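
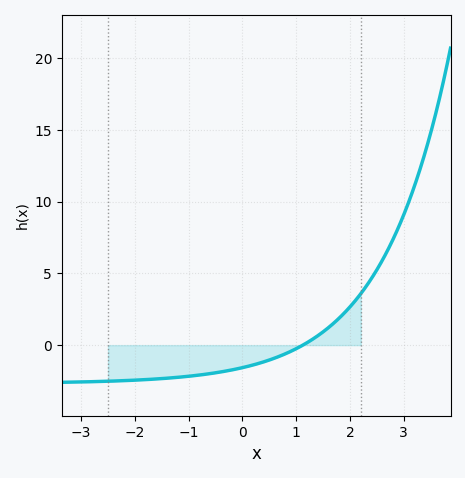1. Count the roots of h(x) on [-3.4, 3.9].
1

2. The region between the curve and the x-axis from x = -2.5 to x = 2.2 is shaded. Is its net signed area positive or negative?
negative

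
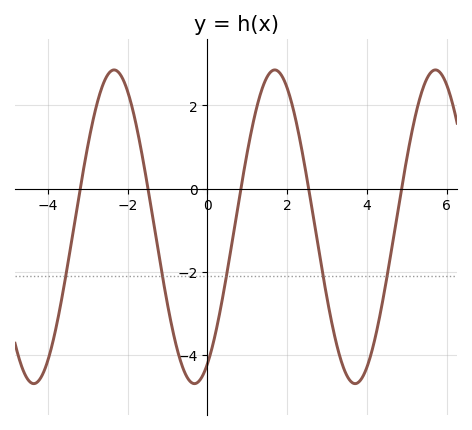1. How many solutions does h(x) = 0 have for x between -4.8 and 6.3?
5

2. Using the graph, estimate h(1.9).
2.64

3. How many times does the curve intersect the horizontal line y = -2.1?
5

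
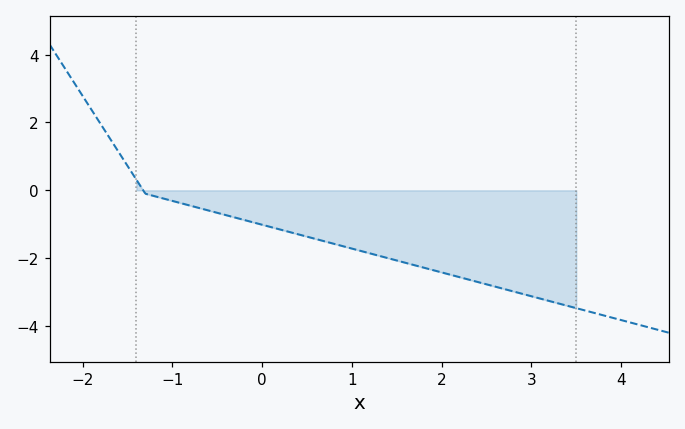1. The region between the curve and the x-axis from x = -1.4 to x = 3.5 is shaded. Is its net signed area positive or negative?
negative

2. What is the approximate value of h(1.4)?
-2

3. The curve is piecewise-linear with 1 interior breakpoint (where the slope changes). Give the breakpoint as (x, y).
(-1.3, -0.1)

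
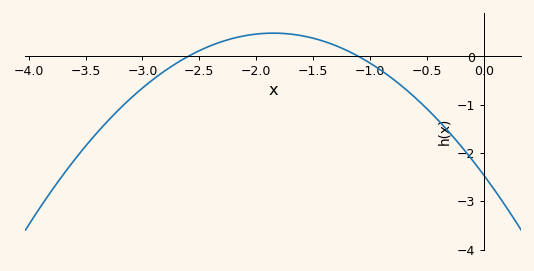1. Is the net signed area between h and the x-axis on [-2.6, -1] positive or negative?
positive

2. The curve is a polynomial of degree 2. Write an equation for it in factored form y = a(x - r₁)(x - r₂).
y = -0.86(x + 2.6)(x + 1.1)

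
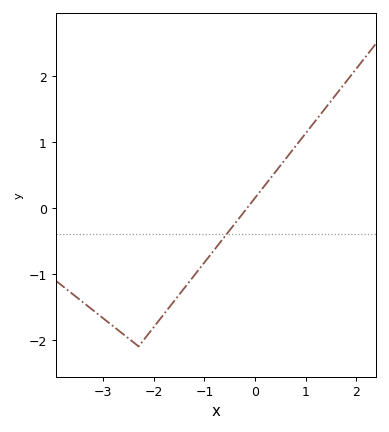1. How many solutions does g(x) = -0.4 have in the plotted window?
1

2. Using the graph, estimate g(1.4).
1.5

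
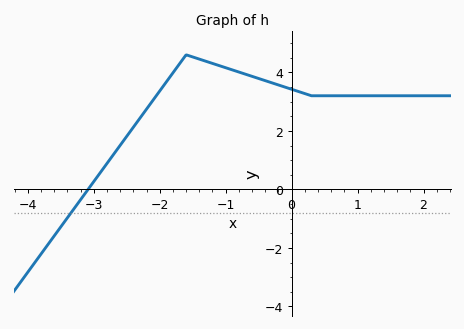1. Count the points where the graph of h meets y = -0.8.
1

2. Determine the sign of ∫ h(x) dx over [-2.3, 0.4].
positive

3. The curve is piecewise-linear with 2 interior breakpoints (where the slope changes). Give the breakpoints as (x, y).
(-1.6, 4.6); (0.3, 3.2)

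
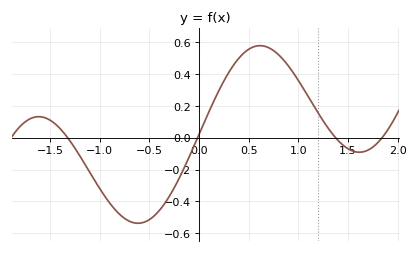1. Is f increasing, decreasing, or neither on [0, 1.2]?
neither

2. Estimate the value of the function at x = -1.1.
-0.22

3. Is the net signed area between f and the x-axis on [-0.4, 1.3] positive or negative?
positive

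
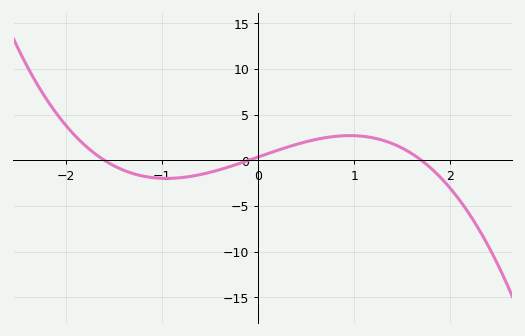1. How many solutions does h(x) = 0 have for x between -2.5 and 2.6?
3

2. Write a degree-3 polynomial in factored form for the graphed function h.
y = -1.35(x + 1.6)(x + 0.1)(x - 1.7)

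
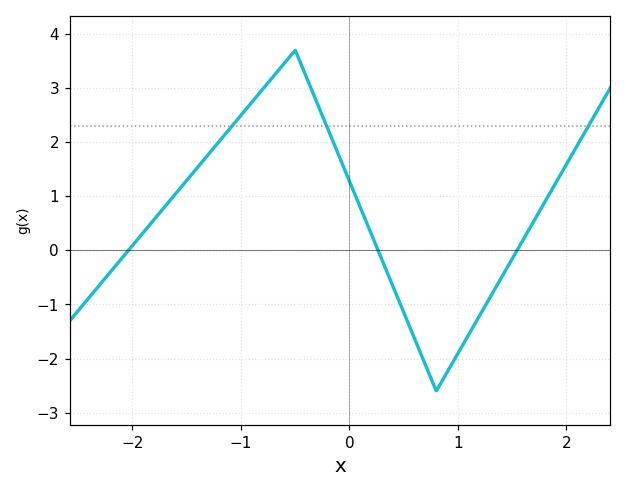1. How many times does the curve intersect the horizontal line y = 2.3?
3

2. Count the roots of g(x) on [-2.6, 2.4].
3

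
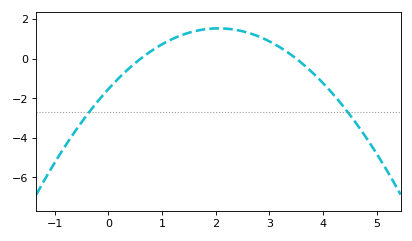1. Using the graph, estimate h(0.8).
0.4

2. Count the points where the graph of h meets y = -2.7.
2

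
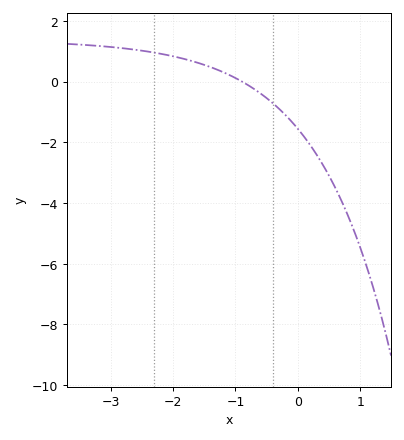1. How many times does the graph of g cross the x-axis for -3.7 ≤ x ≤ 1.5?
1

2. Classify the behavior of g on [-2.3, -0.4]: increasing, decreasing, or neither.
decreasing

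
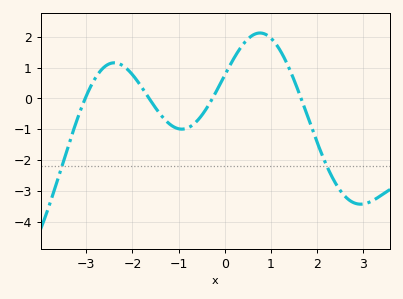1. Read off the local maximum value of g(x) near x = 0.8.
2.1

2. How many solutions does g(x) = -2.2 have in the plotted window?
2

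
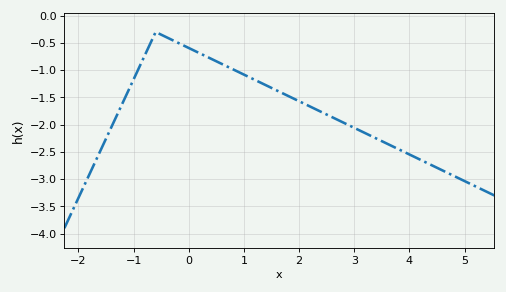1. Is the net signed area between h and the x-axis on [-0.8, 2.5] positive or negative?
negative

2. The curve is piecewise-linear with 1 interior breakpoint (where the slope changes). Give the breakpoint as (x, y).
(-0.6, -0.3)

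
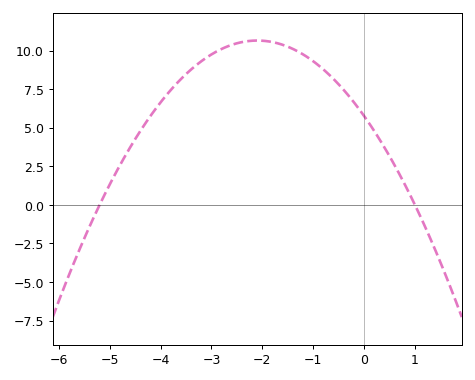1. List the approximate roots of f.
-5.2, 1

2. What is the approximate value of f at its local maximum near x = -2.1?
10.5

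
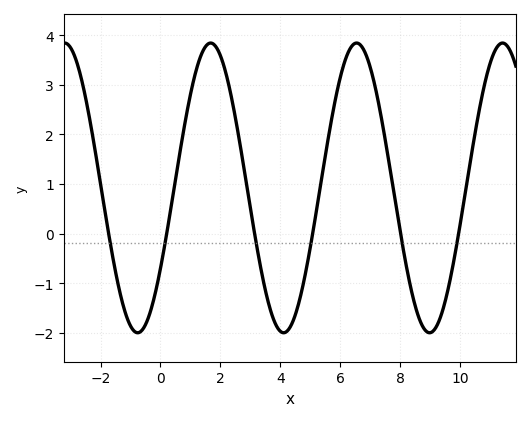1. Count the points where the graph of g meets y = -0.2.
6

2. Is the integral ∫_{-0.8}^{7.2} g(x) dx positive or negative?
positive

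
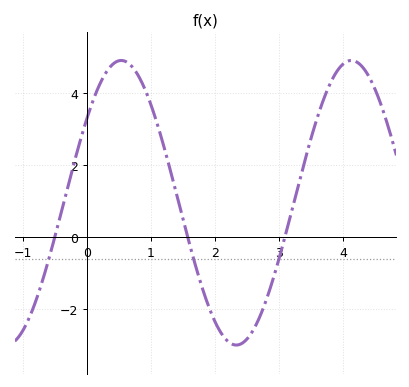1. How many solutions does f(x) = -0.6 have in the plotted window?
3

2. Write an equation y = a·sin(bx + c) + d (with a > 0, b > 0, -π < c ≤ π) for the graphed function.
y = 3.95sin(1.75x + 0.63) + 0.96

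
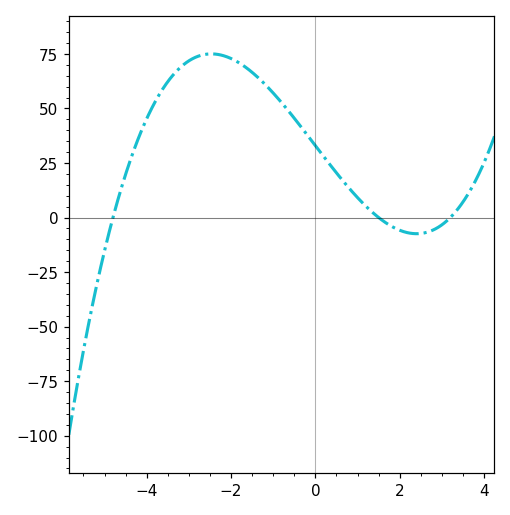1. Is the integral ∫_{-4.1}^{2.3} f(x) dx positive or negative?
positive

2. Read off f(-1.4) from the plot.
64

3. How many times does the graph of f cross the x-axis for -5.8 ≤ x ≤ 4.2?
3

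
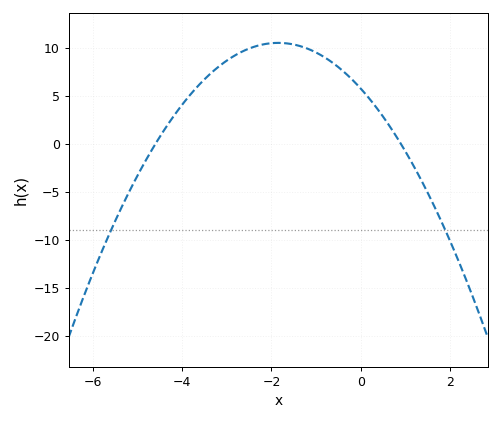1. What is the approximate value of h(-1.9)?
10.5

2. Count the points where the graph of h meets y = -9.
2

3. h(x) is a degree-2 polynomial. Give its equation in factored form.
y = -1.39(x + 4.6)(x - 0.9)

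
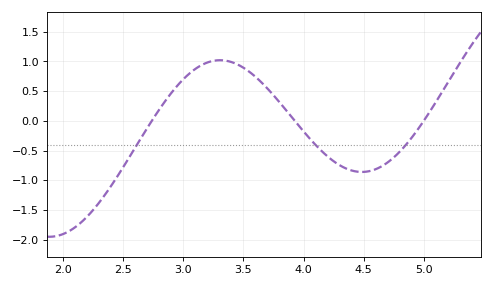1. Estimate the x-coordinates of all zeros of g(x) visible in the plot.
2.74, 3.93, 5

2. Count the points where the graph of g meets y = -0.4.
3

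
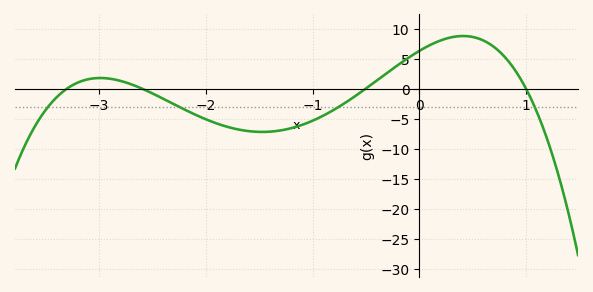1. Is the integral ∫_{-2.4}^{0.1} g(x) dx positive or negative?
negative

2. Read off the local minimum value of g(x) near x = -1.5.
-7.23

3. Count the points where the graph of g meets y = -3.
4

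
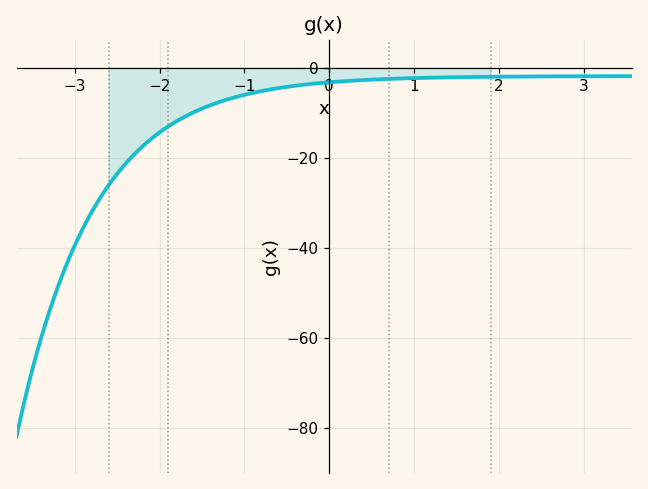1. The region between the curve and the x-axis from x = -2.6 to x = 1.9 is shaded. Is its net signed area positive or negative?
negative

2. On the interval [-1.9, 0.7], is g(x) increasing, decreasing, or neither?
increasing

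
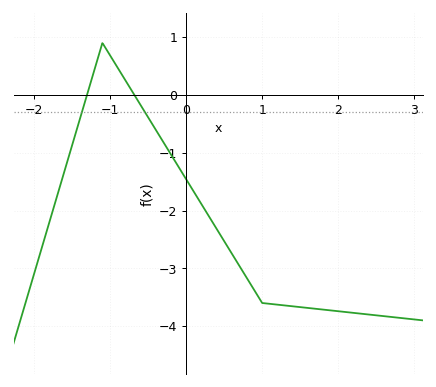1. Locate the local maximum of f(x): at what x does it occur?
-1.1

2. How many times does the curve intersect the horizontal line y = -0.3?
2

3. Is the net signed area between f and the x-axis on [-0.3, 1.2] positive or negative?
negative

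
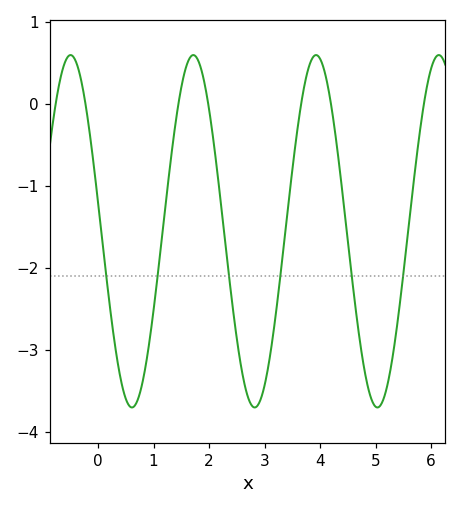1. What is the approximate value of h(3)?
-3.4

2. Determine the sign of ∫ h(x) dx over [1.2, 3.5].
negative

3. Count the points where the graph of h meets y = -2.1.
6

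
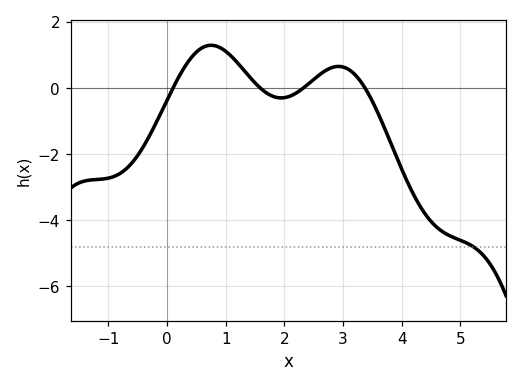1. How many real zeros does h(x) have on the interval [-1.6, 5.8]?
4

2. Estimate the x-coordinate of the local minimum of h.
1.9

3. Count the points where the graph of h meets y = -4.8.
1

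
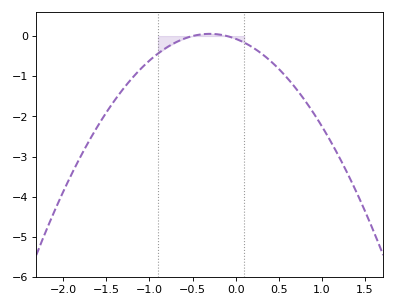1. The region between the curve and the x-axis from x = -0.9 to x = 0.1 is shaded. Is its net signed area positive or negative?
negative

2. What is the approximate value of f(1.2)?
-3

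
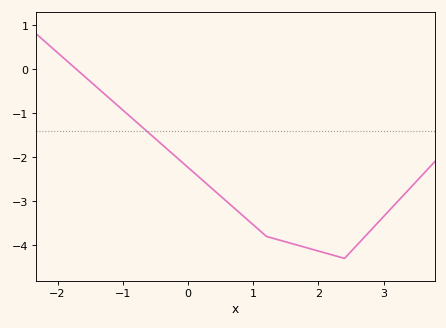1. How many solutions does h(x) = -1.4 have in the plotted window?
1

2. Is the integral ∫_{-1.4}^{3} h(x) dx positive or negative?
negative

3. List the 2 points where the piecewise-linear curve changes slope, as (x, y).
(1.2, -3.8); (2.4, -4.3)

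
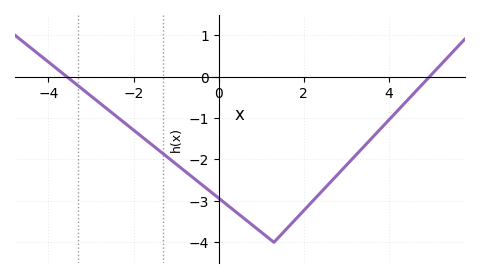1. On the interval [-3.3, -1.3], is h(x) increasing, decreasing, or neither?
decreasing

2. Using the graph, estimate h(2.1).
-3.12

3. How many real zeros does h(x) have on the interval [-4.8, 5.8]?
2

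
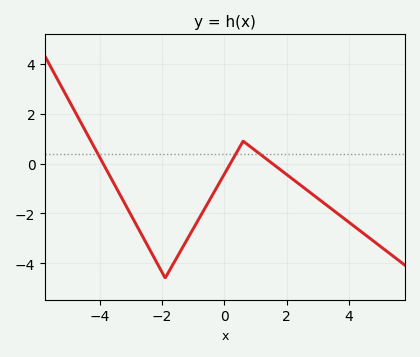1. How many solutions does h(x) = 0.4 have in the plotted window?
3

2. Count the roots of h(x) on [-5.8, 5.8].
3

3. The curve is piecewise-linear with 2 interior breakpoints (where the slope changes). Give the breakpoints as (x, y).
(-1.9, -4.6); (0.6, 0.9)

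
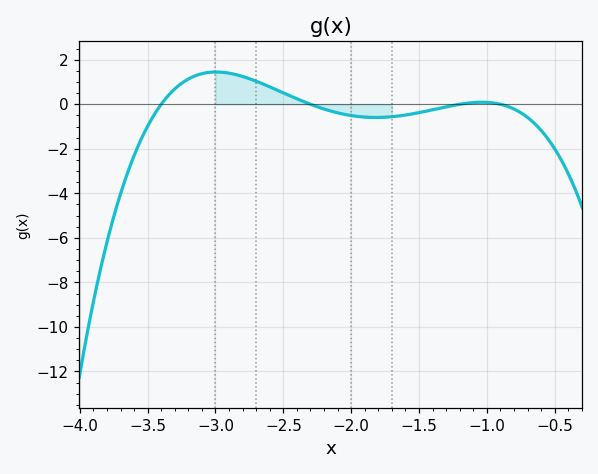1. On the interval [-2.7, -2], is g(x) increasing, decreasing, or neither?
decreasing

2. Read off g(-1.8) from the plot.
-0.592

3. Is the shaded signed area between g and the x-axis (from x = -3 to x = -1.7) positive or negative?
positive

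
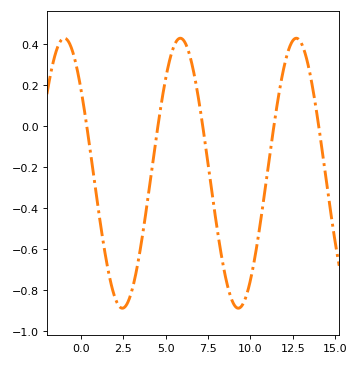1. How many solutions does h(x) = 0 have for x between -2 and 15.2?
5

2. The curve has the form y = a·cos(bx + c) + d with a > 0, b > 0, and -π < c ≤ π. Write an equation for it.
y = 0.66cos(0.92x + 0.88) - 0.23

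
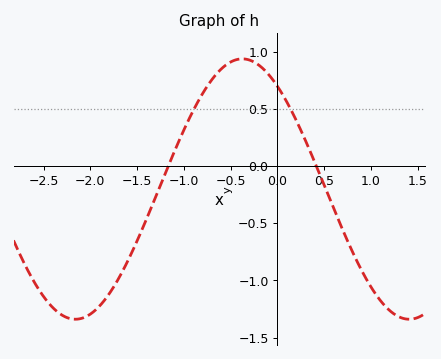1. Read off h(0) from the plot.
0.701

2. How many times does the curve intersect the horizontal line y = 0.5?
2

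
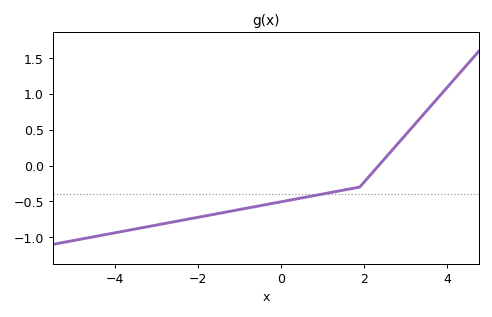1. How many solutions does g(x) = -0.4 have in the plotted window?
1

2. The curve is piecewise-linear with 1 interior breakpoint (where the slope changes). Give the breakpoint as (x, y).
(1.9, -0.3)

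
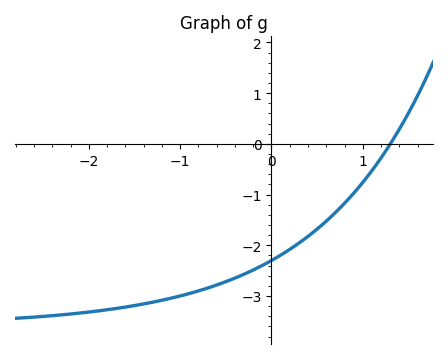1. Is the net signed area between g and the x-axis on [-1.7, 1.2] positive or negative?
negative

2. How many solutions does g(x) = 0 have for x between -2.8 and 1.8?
1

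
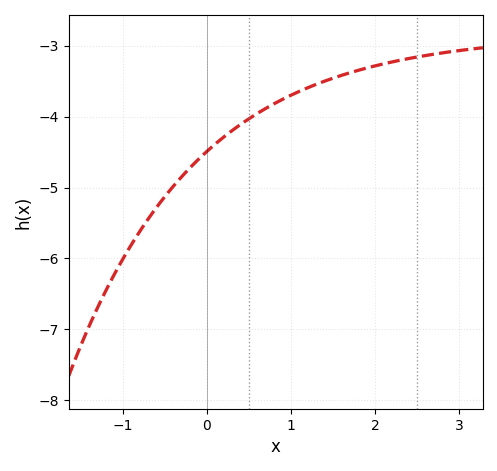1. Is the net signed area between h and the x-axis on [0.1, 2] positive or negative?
negative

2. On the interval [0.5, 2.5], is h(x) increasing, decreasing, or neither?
increasing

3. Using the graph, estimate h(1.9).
-3.31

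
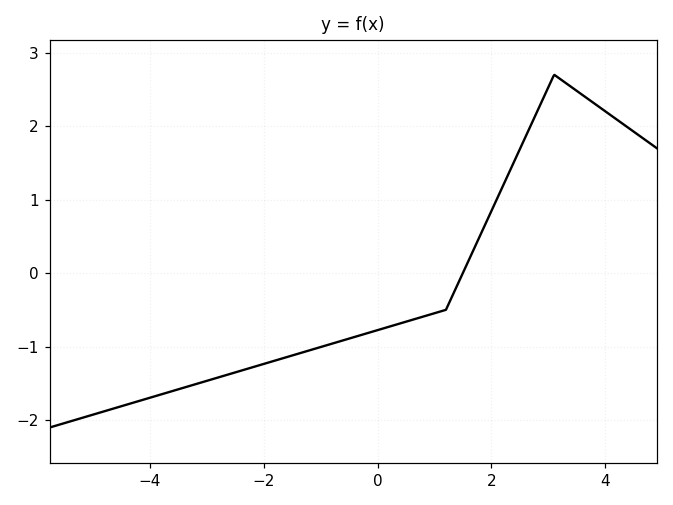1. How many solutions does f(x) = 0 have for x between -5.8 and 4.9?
1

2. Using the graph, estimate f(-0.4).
-0.9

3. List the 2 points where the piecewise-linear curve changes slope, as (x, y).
(1.2, -0.5); (3.1, 2.7)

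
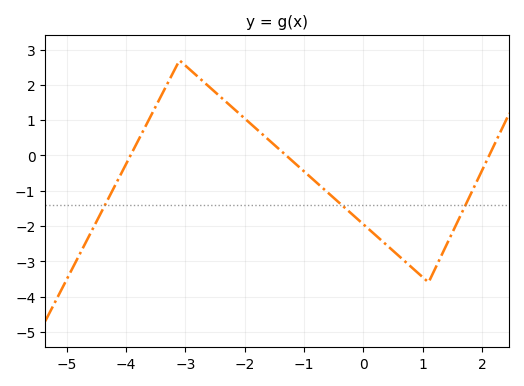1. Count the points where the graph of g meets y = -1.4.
3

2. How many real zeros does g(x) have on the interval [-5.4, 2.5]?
3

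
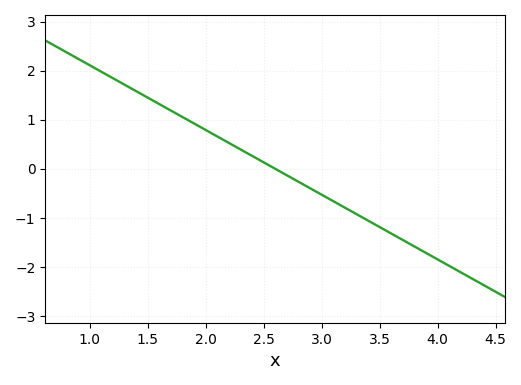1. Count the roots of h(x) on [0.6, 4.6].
1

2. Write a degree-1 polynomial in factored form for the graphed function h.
y = -1.32(x - 2.6)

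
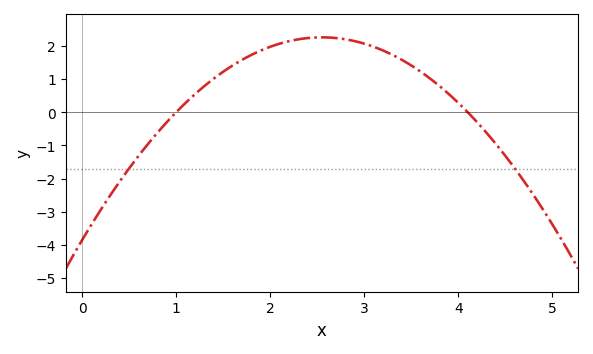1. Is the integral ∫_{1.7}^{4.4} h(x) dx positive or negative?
positive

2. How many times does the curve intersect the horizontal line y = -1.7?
2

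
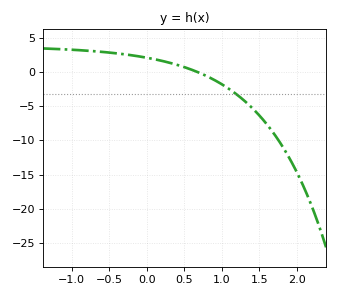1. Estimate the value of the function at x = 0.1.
1.84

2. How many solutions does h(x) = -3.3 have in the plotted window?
1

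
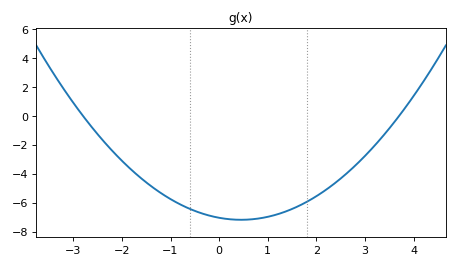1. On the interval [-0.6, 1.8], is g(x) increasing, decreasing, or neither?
neither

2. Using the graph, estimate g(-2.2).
-2.4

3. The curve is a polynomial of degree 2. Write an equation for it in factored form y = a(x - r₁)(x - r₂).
y = 0.68(x + 2.8)(x - 3.7)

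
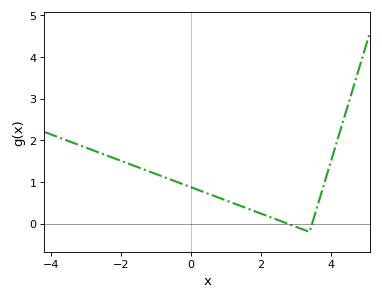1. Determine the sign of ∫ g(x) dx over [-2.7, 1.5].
positive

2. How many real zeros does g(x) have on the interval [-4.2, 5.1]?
2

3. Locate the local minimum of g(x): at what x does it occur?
3.4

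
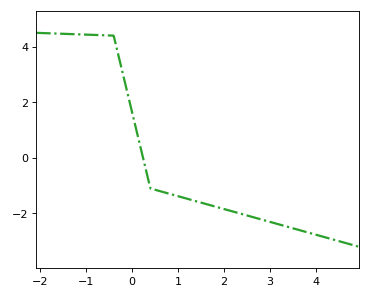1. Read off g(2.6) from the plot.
-2.12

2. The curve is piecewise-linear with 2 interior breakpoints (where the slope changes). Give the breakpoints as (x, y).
(-0.4, 4.4); (0.4, -1.1)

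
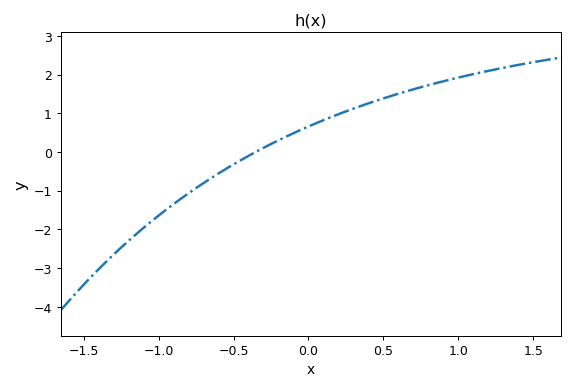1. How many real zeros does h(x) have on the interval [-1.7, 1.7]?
1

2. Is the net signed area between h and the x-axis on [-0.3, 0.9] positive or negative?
positive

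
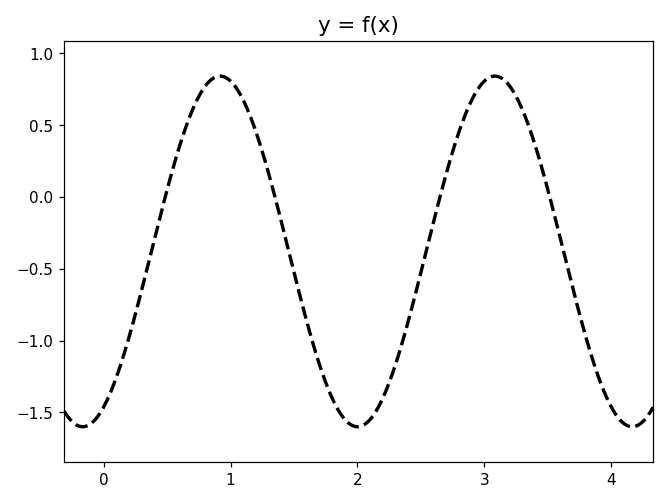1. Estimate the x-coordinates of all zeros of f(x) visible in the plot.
0.5, 1.3, 2.7, 3.5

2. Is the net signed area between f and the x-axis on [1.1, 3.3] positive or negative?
negative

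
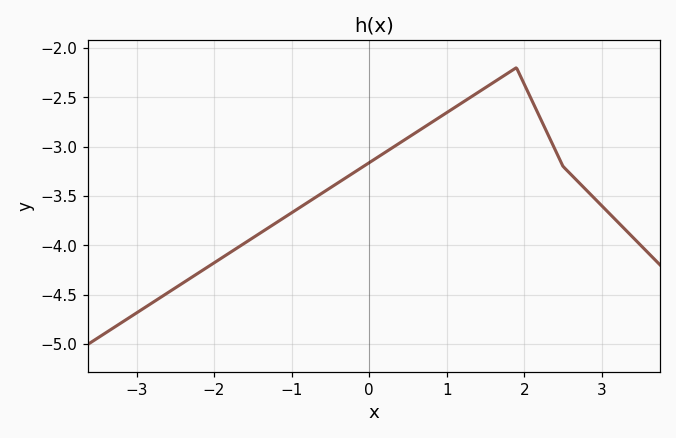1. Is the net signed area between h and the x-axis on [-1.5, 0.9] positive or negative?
negative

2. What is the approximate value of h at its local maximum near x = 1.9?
-2.2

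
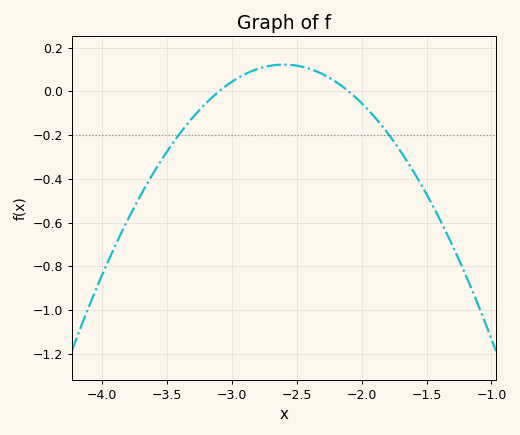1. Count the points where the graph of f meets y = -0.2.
2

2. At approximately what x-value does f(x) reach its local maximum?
-2.6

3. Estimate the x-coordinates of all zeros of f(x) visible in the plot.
-3.1, -2.1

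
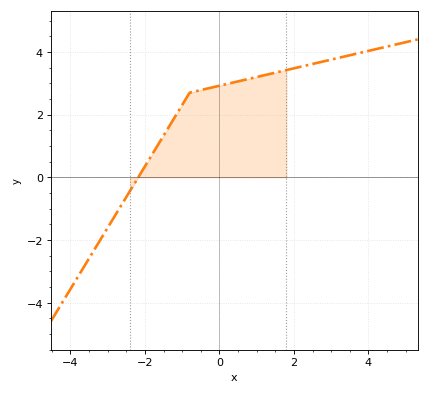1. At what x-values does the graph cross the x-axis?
-2.2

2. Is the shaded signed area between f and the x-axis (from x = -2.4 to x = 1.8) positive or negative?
positive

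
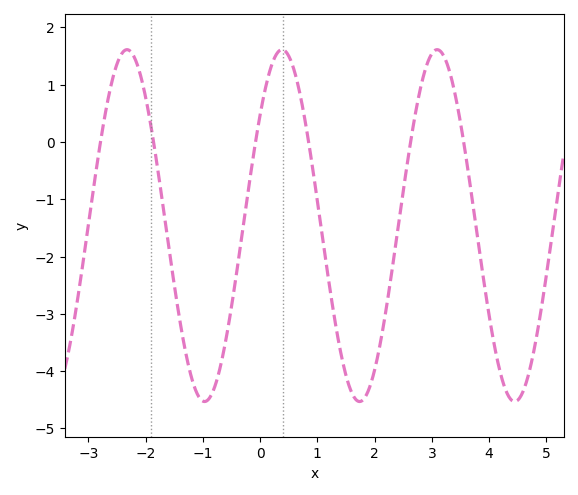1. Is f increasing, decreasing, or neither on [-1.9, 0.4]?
neither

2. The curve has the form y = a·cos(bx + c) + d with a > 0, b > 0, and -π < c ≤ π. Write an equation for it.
y = 3.07cos(2.3x - 0.89) - 1.46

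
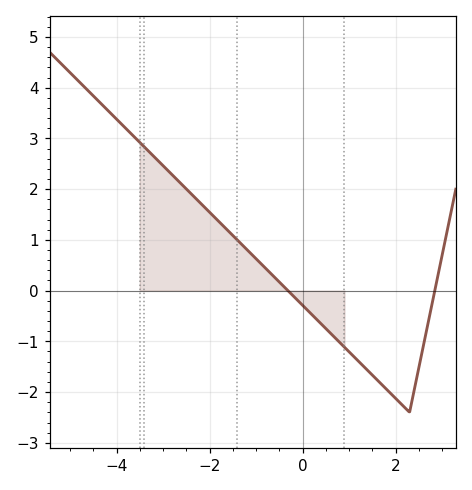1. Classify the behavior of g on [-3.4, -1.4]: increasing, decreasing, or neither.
decreasing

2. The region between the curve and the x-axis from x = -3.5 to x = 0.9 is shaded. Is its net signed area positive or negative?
positive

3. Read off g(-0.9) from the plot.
0.5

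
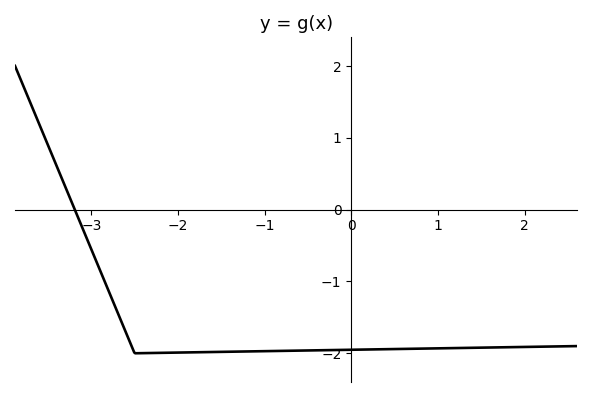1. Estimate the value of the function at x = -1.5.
-1.98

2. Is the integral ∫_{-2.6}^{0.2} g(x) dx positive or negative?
negative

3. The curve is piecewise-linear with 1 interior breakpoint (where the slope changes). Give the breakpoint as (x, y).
(-2.5, -2)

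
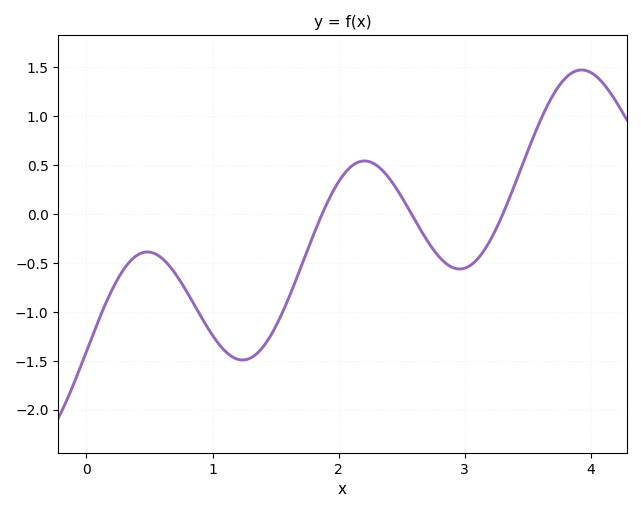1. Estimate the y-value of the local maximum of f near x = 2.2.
0.542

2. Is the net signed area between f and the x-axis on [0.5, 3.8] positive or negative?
negative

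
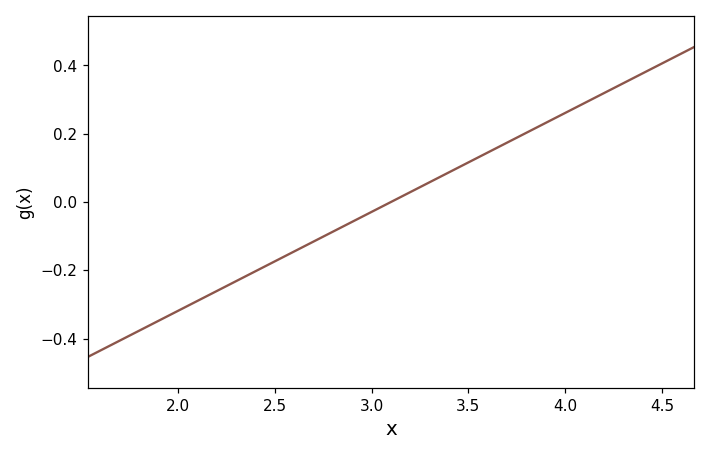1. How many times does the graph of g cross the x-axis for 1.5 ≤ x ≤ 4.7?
1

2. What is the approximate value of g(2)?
-0.32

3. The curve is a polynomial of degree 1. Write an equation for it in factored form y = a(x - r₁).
y = 0.29(x - 3.1)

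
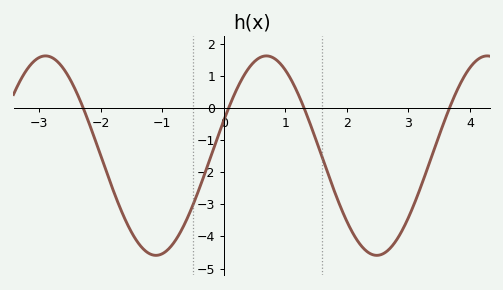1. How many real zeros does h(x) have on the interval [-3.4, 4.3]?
4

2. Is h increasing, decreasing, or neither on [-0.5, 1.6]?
neither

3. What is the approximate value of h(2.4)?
-4.6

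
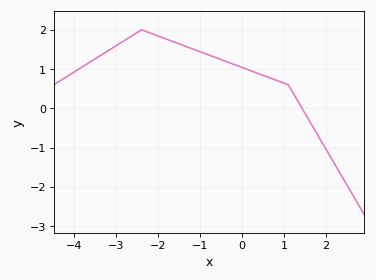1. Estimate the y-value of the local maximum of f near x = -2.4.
2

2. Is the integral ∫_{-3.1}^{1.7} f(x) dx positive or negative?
positive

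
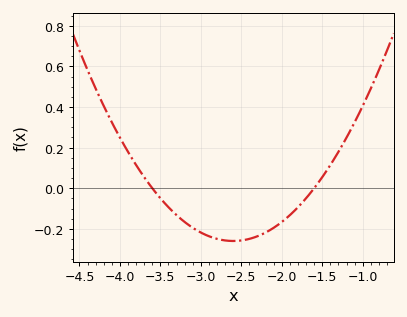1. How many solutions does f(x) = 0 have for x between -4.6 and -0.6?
2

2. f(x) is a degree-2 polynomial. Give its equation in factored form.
y = 0.26(x + 3.6)(x + 1.6)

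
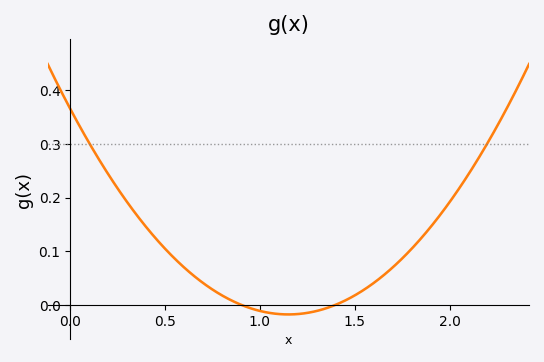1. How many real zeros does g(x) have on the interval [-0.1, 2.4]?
2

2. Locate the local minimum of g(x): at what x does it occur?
1.15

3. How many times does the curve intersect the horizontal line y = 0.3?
2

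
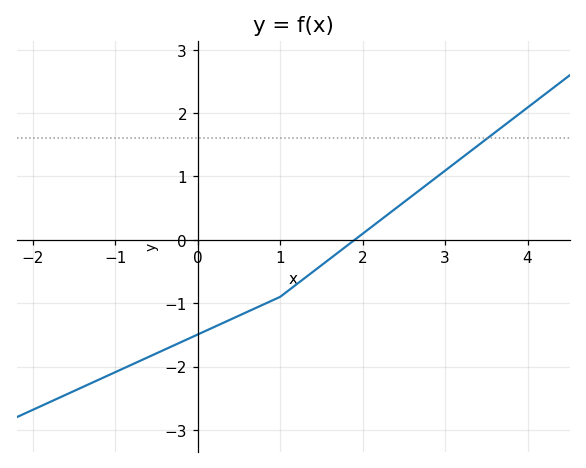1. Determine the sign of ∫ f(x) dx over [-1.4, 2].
negative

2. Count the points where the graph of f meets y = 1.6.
1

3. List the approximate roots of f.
1.9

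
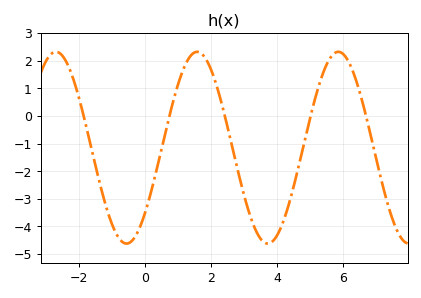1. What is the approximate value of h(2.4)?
0.1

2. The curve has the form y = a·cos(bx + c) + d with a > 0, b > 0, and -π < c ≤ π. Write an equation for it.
y = 3.47cos(1.5x - 2.3) - 1.15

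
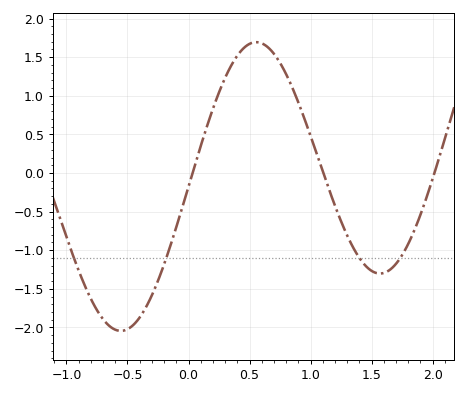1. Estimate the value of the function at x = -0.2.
-1.18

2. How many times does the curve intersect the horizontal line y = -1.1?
4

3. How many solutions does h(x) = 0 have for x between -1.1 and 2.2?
3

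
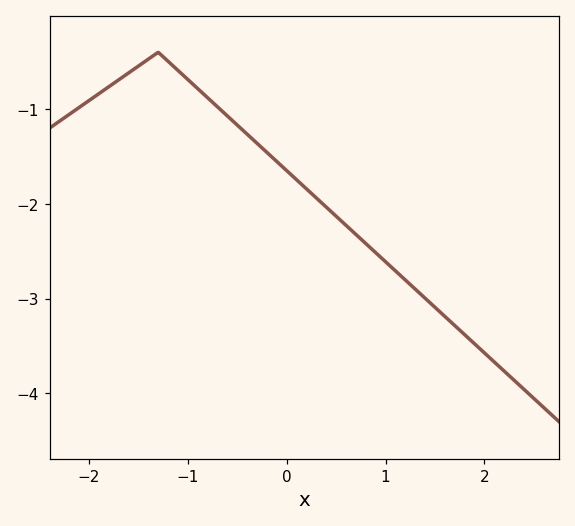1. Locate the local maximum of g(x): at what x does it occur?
-1.3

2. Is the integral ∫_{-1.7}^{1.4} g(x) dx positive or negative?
negative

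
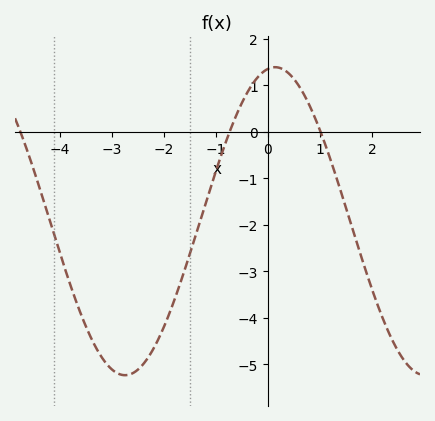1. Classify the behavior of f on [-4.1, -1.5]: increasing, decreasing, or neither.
neither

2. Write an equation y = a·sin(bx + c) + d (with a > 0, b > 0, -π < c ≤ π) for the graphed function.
y = 3.31sin(1.09x + 1.42) - 1.92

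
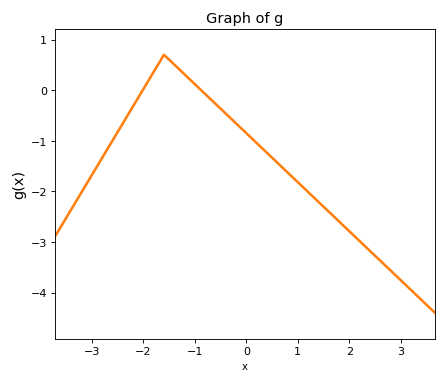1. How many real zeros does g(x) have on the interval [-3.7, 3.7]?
2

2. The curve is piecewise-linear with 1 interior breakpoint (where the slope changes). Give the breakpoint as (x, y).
(-1.6, 0.7)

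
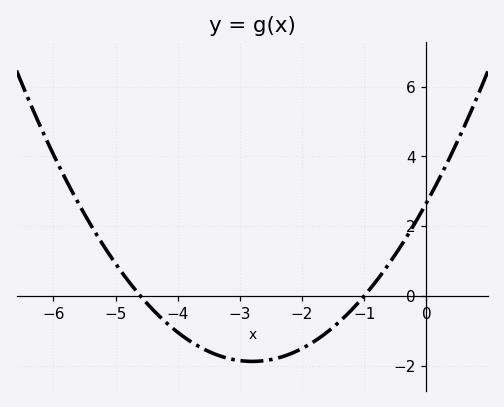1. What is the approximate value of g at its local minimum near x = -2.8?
-1.8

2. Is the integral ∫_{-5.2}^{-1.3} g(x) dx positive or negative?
negative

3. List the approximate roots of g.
-4.6, -1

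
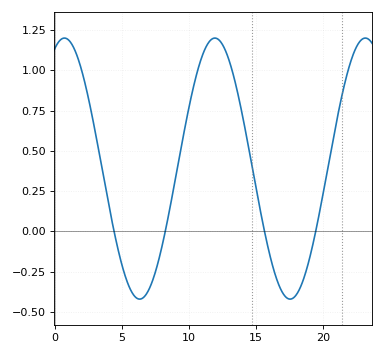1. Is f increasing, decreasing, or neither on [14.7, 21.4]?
neither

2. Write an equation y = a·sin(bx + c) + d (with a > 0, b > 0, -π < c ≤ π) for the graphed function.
y = 0.81sin(0.56x + 1.2) + 0.39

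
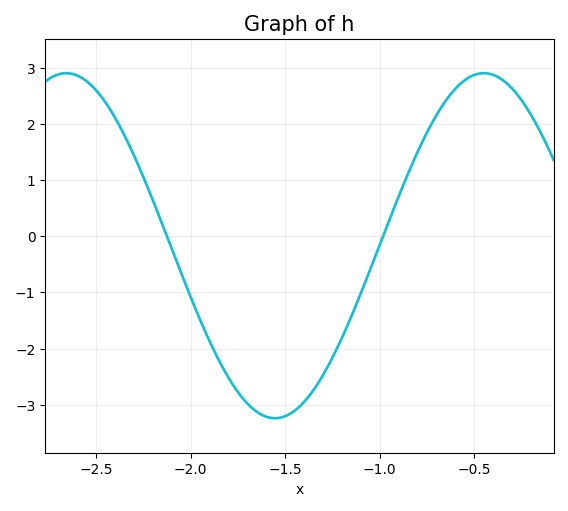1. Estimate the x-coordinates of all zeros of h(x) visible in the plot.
-2.15, -1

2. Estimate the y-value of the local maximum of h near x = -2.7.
2.9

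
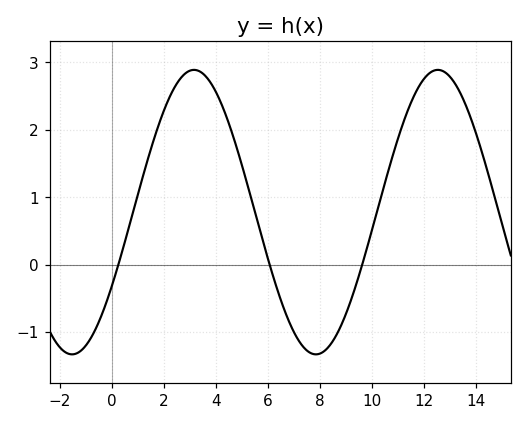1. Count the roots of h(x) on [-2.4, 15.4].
3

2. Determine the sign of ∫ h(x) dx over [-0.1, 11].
positive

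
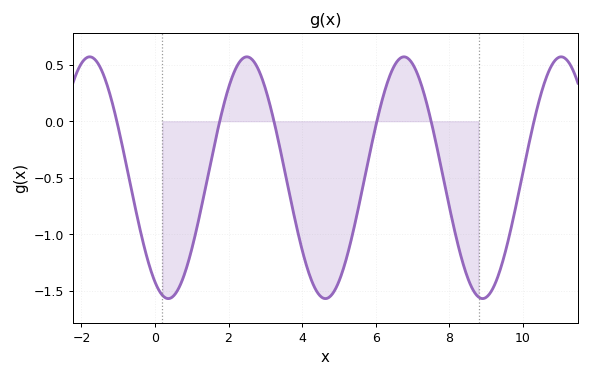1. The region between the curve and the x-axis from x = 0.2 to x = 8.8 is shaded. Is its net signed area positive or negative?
negative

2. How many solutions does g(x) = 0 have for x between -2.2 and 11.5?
6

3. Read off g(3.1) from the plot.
0.2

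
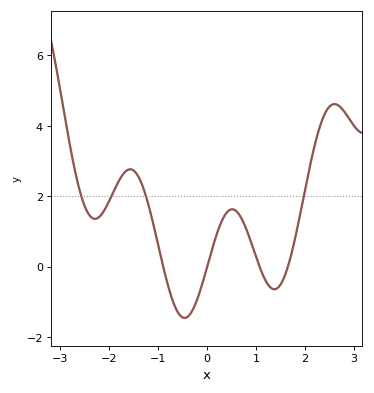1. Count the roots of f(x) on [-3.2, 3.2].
4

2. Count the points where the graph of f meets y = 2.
4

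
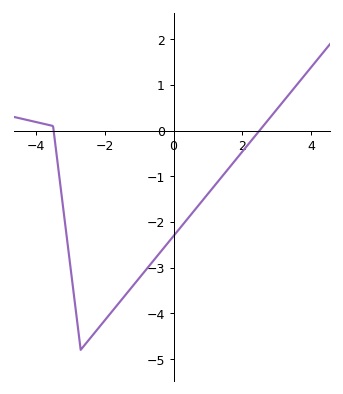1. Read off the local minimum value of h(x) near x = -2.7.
-4.8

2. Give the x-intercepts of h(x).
-3.48, 2.5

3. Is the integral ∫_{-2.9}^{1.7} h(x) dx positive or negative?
negative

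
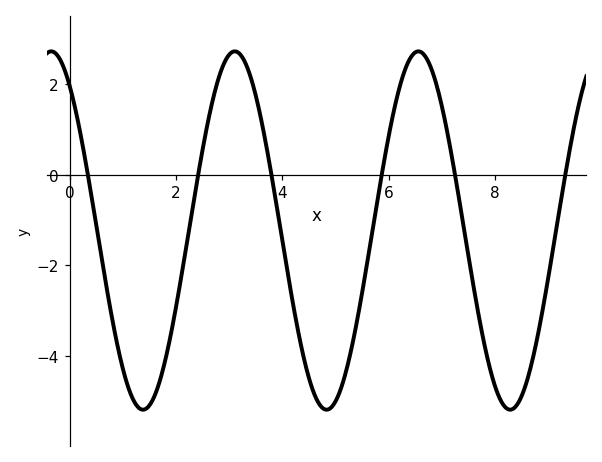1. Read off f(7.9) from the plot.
-4.26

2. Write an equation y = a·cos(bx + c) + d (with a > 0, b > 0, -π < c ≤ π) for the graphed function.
y = 3.95cos(1.82x + 0.632) - 1.23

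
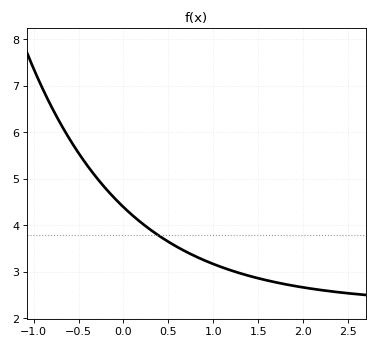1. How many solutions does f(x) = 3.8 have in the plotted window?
1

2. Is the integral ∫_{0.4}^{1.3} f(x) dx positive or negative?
positive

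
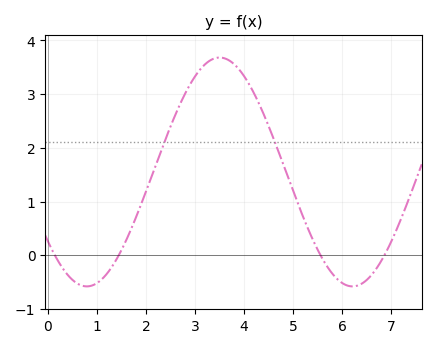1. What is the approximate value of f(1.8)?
0.713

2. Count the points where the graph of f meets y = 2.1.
2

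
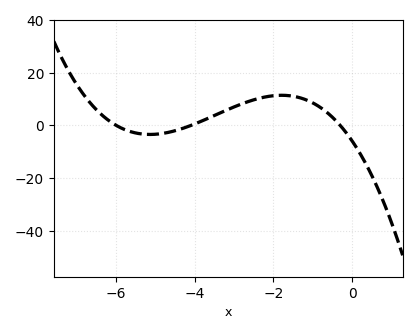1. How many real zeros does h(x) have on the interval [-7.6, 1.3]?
3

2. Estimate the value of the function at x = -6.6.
7.47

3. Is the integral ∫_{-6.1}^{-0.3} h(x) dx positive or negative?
positive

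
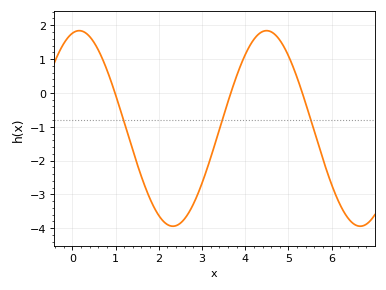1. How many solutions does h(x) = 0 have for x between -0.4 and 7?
3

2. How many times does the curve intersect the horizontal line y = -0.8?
3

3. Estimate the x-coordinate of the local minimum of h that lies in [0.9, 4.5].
2.33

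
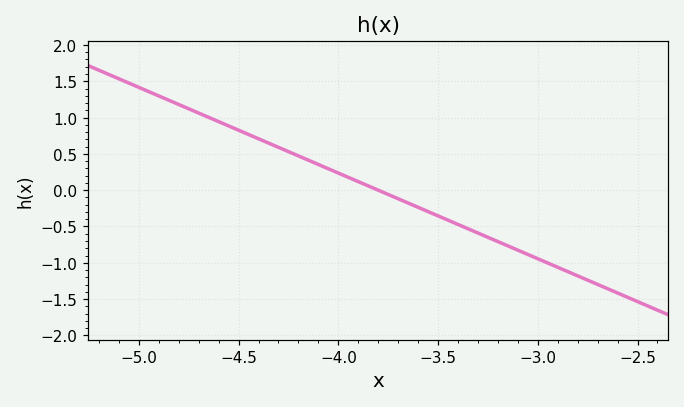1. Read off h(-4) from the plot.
0.236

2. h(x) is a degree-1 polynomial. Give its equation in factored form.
y = -1.18(x + 3.8)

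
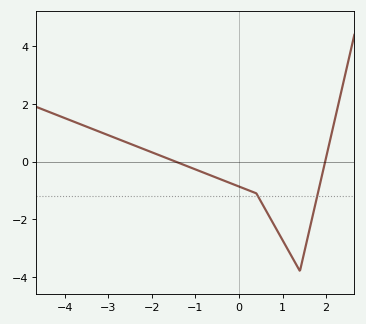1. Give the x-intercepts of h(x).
-1.5, 2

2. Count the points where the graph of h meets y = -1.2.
2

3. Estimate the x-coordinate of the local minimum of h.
1.4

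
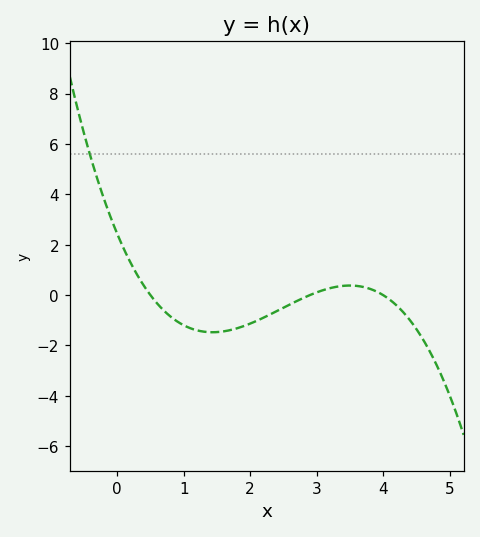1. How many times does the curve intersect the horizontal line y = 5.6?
1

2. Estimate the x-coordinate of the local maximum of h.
3.5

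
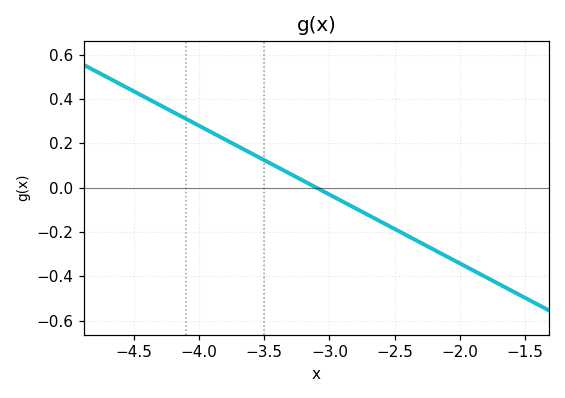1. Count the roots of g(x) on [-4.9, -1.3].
1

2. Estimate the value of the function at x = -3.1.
0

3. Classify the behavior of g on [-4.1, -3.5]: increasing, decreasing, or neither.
decreasing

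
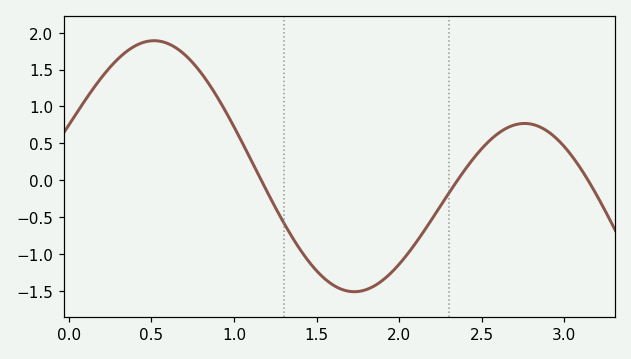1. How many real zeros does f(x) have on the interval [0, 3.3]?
3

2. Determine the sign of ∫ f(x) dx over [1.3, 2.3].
negative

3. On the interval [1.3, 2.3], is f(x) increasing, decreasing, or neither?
neither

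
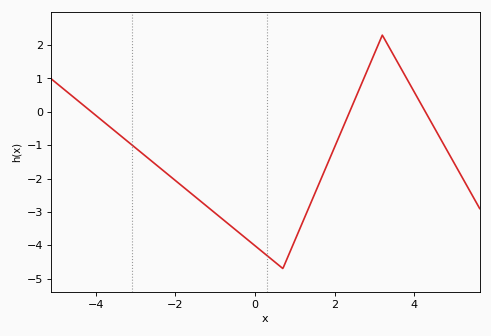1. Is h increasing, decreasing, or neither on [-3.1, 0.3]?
decreasing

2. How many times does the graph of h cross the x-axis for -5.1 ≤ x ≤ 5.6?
3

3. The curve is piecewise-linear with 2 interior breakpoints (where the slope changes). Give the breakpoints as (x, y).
(0.7, -4.7); (3.2, 2.3)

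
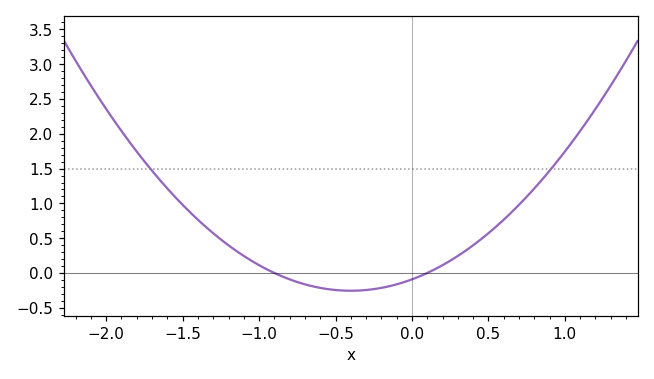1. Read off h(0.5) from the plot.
0.55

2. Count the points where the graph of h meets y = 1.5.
2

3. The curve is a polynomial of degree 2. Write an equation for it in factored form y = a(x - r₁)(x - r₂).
y = 1.02(x + 0.9)(x - 0.1)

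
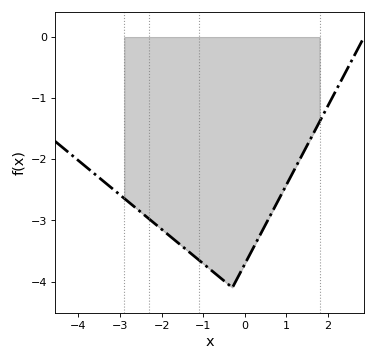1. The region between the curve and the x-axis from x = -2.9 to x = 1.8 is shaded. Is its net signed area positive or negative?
negative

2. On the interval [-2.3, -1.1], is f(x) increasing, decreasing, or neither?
decreasing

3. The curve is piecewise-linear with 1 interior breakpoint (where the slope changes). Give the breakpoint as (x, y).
(-0.3, -4.1)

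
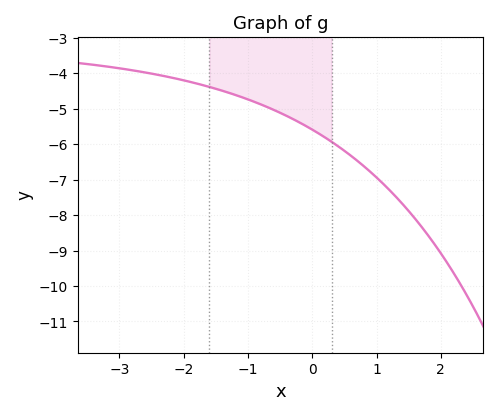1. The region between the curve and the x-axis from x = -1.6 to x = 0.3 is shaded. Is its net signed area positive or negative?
negative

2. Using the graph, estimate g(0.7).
-6.5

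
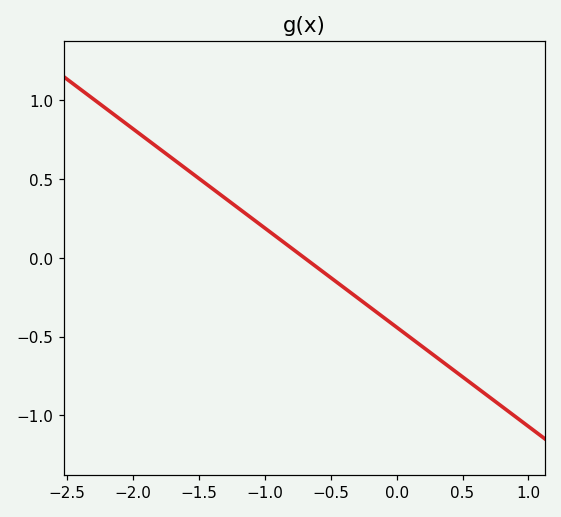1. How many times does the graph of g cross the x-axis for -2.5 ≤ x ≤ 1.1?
1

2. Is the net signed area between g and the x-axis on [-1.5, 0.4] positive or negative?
negative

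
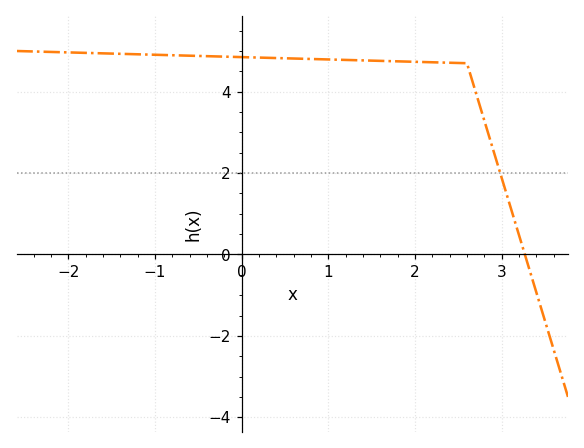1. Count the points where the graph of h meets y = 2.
1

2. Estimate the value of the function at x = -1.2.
5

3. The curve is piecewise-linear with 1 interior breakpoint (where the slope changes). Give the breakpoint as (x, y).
(2.6, 4.7)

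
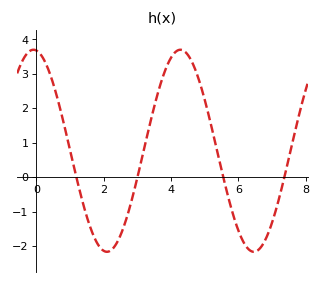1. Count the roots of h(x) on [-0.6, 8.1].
4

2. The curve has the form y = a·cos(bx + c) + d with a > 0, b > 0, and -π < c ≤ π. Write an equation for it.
y = 2.93cos(1.4x + 0.12) + 0.77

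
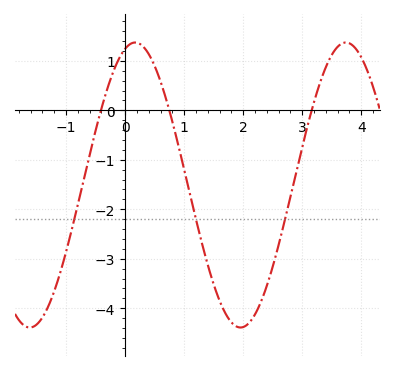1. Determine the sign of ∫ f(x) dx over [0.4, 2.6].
negative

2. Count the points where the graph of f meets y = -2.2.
3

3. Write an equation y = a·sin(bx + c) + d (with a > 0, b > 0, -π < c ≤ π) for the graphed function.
y = 2.88sin(1.8x + 1.3) - 1.51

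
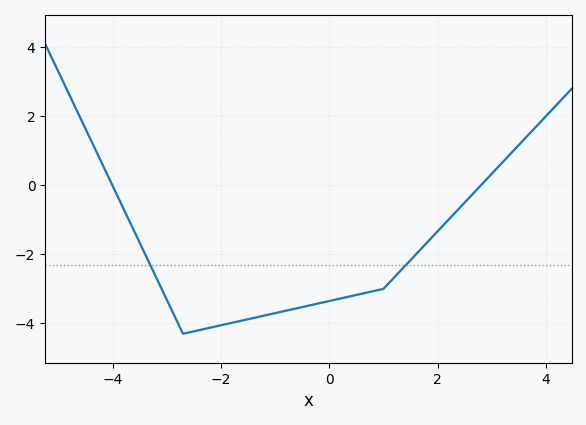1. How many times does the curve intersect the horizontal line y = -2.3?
2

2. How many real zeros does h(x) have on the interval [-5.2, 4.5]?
2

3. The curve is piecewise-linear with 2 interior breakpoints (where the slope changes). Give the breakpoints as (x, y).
(-2.7, -4.3); (1, -3)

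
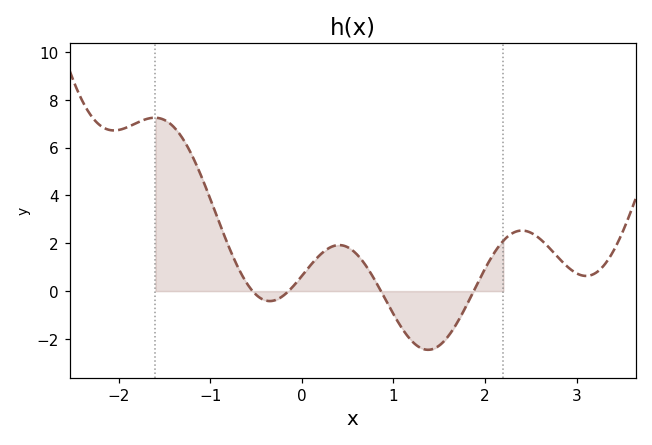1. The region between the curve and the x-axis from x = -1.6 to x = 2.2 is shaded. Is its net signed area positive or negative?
positive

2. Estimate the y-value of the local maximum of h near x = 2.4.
2.53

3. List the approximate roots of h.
-0.539, -0.146, 0.863, 1.88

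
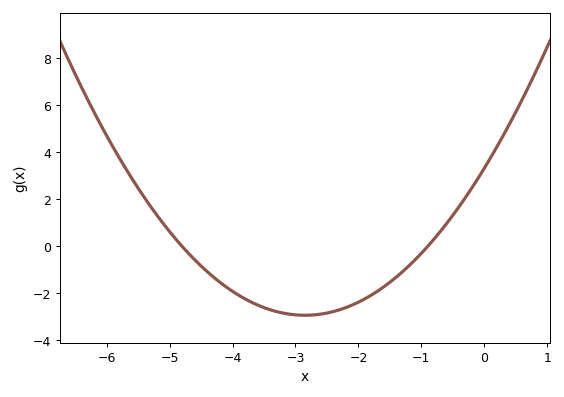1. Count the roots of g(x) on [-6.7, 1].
2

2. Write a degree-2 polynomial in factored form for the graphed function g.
y = 0.77(x + 4.8)(x + 0.9)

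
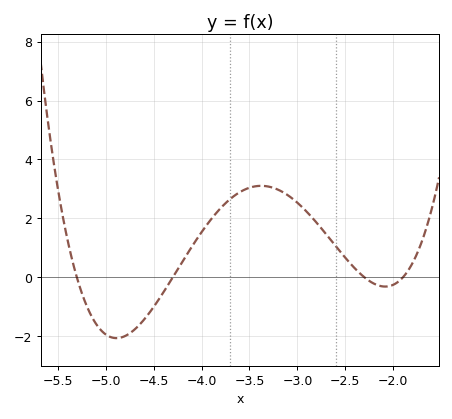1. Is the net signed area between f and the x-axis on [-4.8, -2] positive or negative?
positive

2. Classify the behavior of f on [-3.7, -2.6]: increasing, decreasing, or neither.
neither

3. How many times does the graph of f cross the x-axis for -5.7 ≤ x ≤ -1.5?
4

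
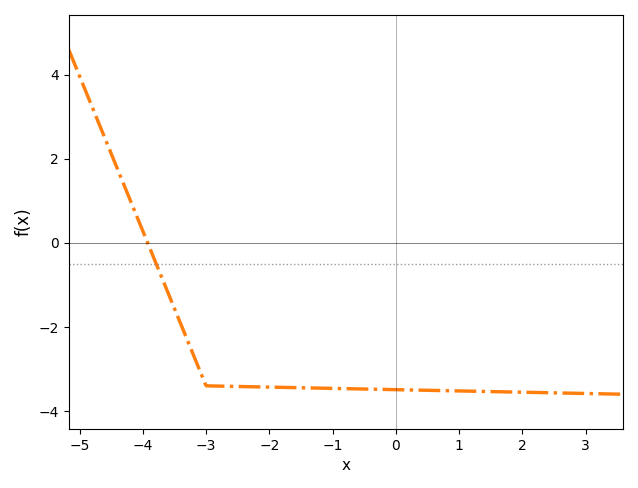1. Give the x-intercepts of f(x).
-3.92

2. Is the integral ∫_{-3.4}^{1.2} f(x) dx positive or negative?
negative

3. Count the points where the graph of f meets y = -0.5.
1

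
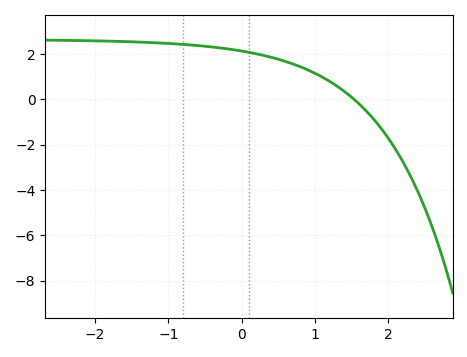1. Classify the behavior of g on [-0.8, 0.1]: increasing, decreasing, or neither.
decreasing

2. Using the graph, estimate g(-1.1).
2.49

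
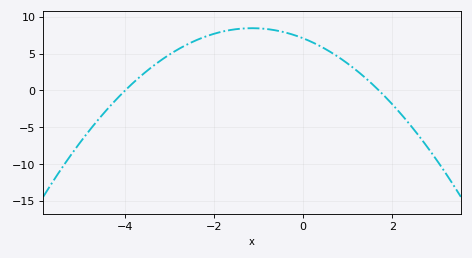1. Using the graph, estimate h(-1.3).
8.42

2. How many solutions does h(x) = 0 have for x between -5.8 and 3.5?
2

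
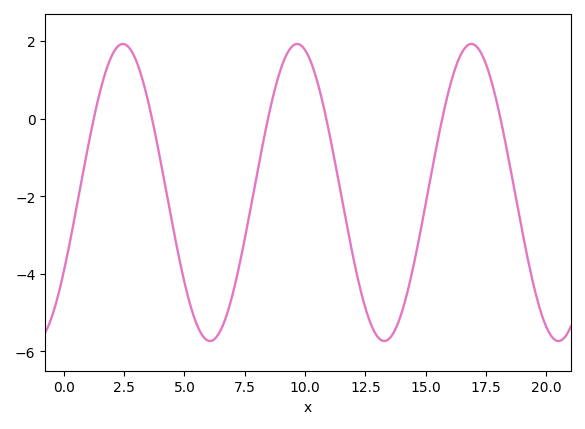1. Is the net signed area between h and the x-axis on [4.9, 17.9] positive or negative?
negative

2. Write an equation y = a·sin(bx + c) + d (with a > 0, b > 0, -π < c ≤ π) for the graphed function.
y = 3.83sin(0.87x - 0.56) - 1.9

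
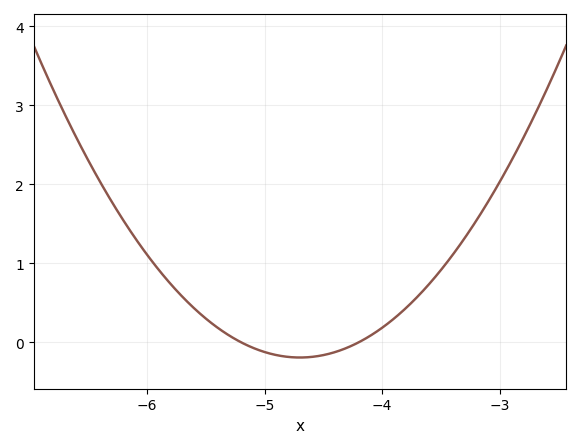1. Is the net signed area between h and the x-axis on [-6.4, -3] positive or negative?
positive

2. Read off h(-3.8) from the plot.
0.431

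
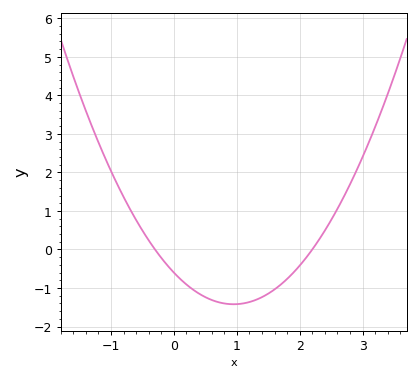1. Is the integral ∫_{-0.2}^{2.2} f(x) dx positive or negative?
negative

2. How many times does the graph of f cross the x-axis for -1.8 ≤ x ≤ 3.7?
2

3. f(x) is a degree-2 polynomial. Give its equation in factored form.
y = 0.91(x + 0.3)(x - 2.2)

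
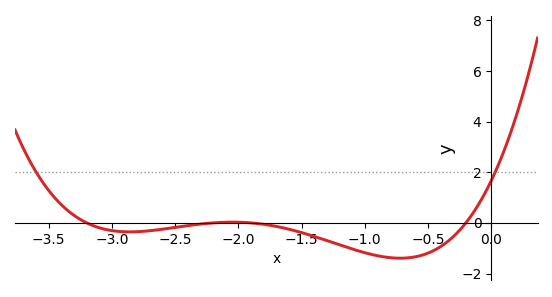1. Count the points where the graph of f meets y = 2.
2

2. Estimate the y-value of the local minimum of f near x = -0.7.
-1.4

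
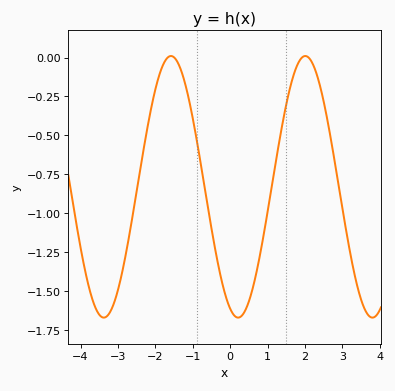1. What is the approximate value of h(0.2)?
-1.66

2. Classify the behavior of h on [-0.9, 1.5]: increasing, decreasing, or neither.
neither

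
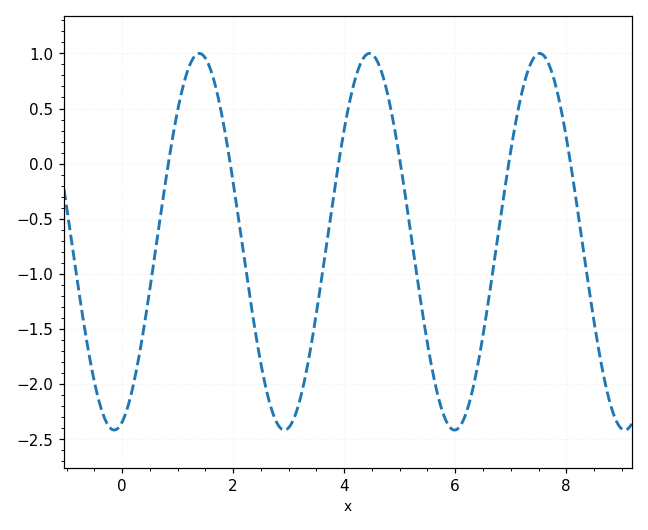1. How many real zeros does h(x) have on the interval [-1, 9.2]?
6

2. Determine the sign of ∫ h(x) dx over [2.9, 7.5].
negative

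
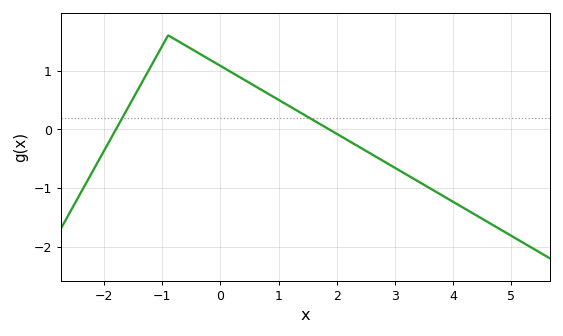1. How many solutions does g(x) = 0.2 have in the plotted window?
2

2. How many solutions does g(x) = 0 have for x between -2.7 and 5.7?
2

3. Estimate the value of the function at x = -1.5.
0.529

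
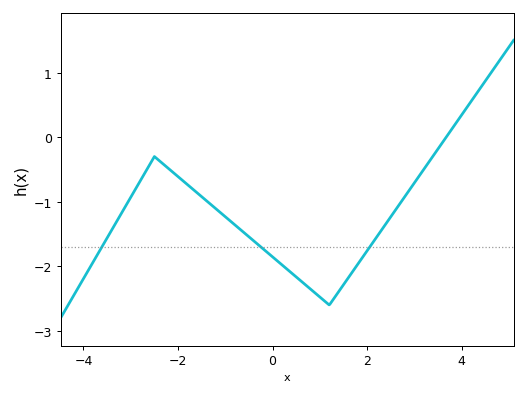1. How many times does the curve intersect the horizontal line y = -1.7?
3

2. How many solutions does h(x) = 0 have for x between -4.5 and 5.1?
1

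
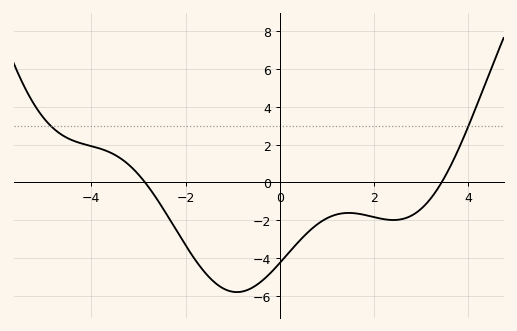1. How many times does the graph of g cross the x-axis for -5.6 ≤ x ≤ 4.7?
2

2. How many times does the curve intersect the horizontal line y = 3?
2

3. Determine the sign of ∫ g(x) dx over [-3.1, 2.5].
negative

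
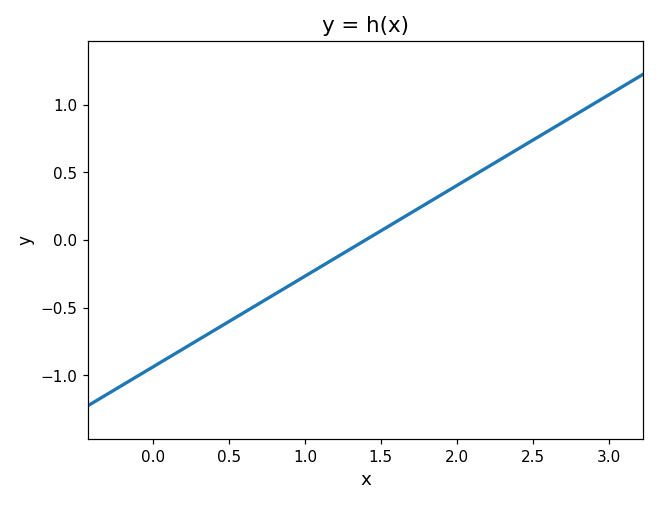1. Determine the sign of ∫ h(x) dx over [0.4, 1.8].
negative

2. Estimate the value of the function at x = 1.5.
0.067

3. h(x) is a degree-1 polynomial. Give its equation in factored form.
y = 0.67(x - 1.4)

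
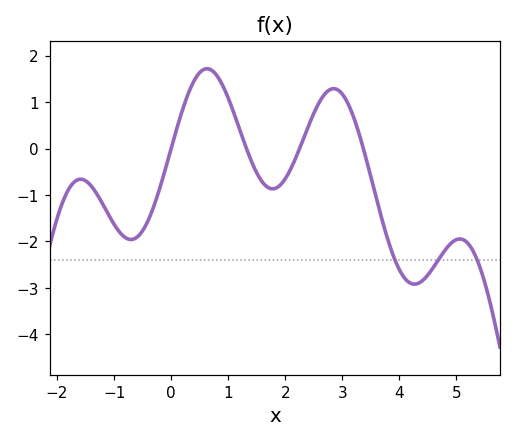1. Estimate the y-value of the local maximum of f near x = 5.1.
-1.9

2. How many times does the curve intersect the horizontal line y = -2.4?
3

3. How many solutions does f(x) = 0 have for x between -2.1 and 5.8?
4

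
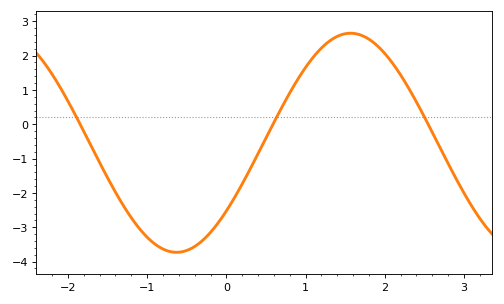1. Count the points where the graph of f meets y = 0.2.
3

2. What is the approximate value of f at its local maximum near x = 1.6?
2.65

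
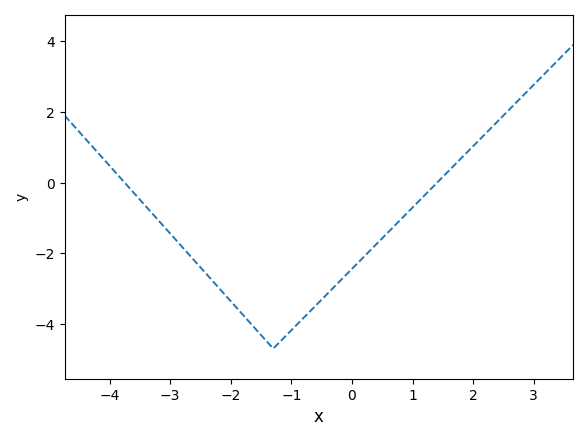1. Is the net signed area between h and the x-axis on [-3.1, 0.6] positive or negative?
negative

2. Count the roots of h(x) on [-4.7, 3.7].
2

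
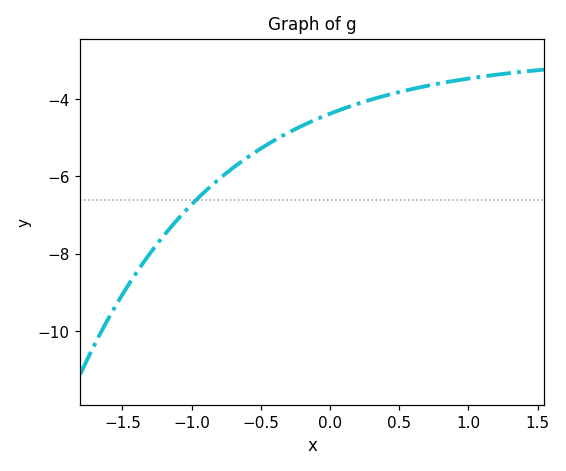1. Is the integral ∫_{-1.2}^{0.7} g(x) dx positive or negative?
negative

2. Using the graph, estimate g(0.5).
-3.8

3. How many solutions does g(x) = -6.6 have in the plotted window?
1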